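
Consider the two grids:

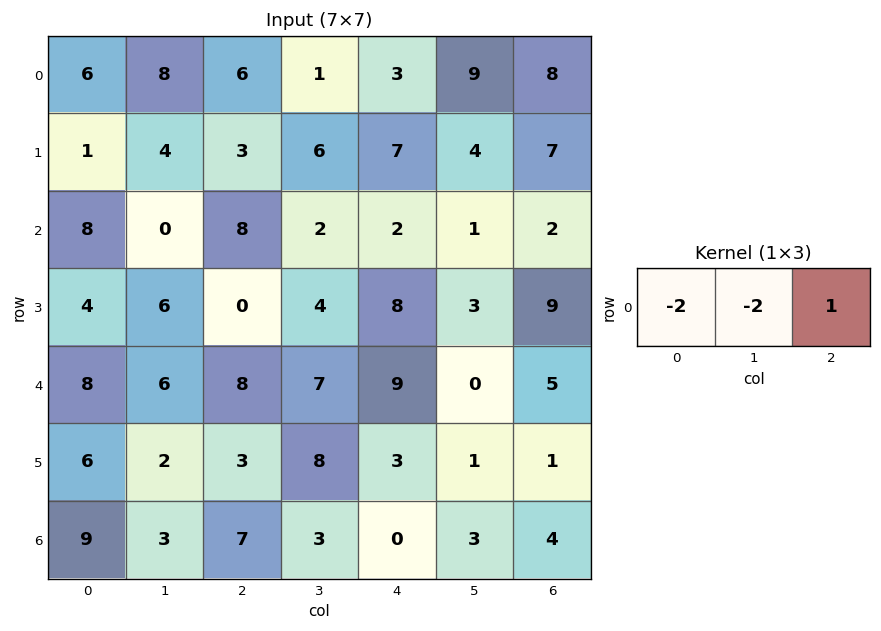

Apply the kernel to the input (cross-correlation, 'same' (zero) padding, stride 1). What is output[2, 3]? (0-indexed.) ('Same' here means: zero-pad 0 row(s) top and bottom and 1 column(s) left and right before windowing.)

-18

The receptive field on the zero-padded input at this output position is [8 2 2]. Elementwise product with the kernel and sum: 8·-2 + 2·-2 + 2·1.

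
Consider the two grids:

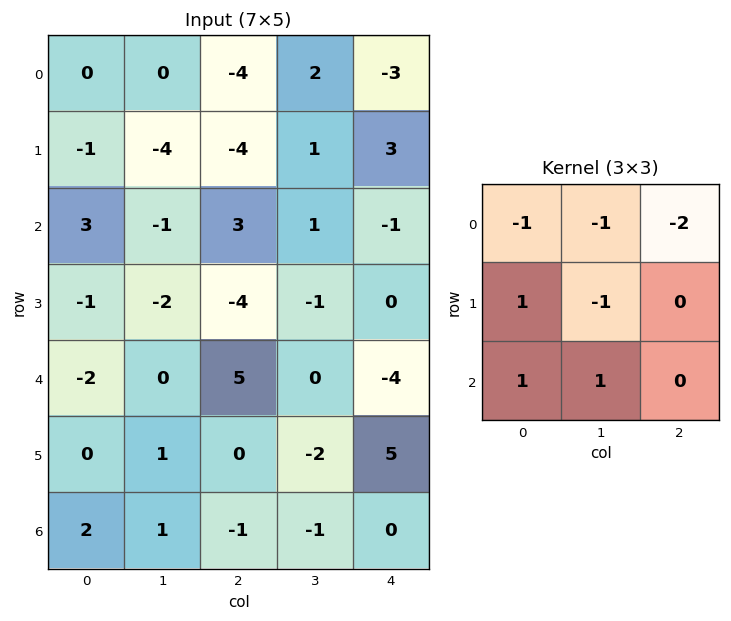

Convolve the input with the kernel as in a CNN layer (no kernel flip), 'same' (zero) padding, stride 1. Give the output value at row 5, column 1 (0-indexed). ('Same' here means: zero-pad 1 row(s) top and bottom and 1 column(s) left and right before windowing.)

-6

The receptive field on the zero-padded input at this output position is [-2 0 5 / 0 1 0 / 2 1 -1]. Elementwise product with the kernel and sum: -2·-1 + 0·-1 + 5·-2 + 0·1 + 1·-1 + 2·1 + 1·1.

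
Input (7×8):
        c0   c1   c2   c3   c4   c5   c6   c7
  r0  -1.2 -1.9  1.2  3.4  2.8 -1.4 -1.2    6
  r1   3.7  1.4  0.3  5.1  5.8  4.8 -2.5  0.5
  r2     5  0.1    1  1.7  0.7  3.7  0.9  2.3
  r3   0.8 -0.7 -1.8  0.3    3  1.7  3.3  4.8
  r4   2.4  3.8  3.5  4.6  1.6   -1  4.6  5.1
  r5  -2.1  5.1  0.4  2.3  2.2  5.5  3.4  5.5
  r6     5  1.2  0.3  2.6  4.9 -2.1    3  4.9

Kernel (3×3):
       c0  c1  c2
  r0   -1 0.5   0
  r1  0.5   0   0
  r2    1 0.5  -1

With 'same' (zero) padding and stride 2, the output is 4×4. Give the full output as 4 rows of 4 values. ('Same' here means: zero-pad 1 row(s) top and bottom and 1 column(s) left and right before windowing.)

Output[0,0]: The receptive field on the zero-padded input at this output position is [0 0 0 / 0 -1.2 -1.9 / 0 3.7 1.4]. Elementwise product with the kernel and sum: 0·-1 + 0·0.5 + 0·0.5 + 0·1 + 3.7·0.5 + 1.4·-1.

0.45 -4.5 4.9 2.35
2.95 -3.1 -1.25 -5.65
-5.75 4.7 1.4 1.15
-1.05 -4.3 0.1 -4.85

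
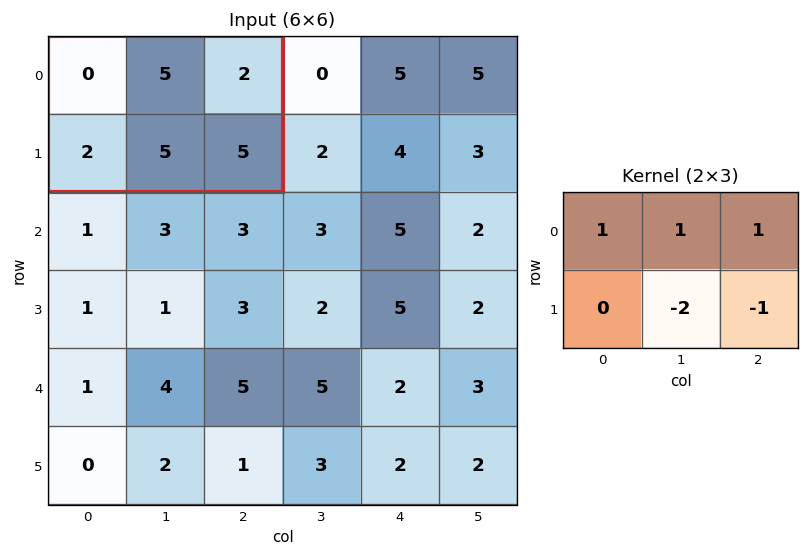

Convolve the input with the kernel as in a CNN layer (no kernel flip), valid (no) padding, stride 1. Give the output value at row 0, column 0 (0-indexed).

The receptive field on the input at this output position is [0 5 2 / 2 5 5]. Elementwise product with the kernel and sum: 0·1 + 5·1 + 2·1 + 5·-2 + 5·-1.

-8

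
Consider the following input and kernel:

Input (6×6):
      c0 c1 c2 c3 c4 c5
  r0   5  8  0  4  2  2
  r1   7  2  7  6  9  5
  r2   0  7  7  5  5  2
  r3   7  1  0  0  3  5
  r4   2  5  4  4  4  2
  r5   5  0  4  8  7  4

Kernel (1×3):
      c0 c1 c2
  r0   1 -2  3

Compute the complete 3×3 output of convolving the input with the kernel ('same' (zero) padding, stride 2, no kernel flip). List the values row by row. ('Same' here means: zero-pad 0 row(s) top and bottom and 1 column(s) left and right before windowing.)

Output[0,0]: The receptive field on the zero-padded input at this output position is [0 5 8]. Elementwise product with the kernel and sum: 0·1 + 5·-2 + 8·3.
Output[0,1]: The receptive field on the zero-padded input at this output position is [8 0 4]. Elementwise product with the kernel and sum: 8·1 + 0·-2 + 4·3.

14 20 6
21 8 1
11 9 2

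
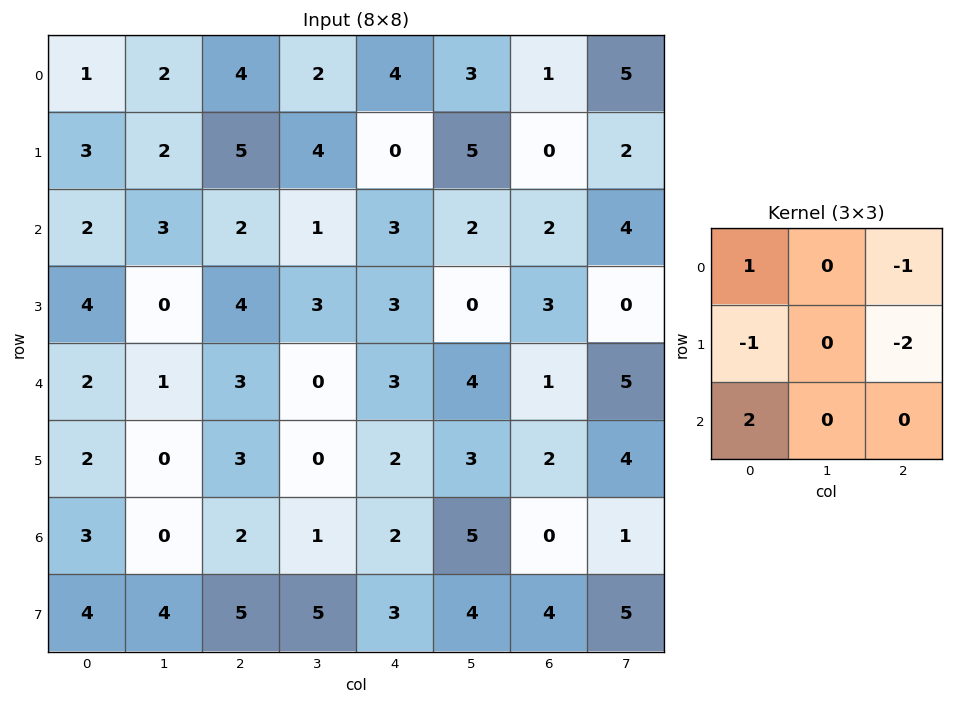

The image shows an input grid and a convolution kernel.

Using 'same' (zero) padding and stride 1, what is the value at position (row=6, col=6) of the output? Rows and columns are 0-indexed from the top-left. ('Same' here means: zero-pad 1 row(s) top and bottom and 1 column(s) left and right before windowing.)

0

The receptive field on the zero-padded input at this output position is [3 2 4 / 5 0 1 / 4 4 5]. Elementwise product with the kernel and sum: 3·1 + 4·-1 + 5·-1 + 1·-2 + 4·2.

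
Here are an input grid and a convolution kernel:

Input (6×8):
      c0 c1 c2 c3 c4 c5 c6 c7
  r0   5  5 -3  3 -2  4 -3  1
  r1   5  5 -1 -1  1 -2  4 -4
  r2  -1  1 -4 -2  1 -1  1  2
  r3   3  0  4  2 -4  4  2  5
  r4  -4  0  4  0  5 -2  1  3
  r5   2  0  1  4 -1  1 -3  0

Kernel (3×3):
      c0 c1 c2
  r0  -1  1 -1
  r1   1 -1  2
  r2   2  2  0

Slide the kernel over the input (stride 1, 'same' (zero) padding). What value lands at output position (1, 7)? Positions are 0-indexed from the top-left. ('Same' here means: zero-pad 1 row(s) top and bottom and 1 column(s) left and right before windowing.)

The receptive field on the zero-padded input at this output position is [-3 1 0 / 4 -4 0 / 1 2 0]. Elementwise product with the kernel and sum: -3·-1 + 1·1 + 0·-1 + 4·1 + -4·-1 + 0·2 + 1·2 + 2·2.

18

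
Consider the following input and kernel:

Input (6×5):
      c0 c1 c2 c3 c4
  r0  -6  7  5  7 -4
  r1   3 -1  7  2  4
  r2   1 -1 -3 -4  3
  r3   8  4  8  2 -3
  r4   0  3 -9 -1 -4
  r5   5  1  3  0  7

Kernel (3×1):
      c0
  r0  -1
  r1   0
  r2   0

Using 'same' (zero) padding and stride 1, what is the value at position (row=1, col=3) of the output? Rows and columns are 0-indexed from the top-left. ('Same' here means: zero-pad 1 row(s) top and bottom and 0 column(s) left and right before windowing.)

-7

The receptive field on the zero-padded input at this output position is [7 / 2 / -4]. Elementwise product with the kernel and sum: 7·-1.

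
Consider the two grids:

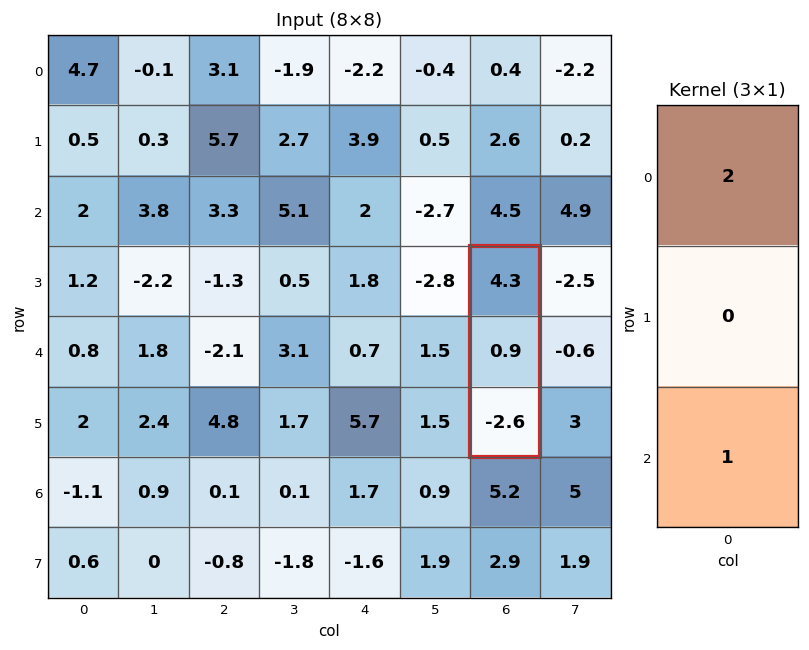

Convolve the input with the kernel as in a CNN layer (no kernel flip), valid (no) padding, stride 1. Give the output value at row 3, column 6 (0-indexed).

The receptive field on the input at this output position is [4.3 / 0.9 / -2.6]. Elementwise product with the kernel and sum: 4.3·2 + -2.6·1.

6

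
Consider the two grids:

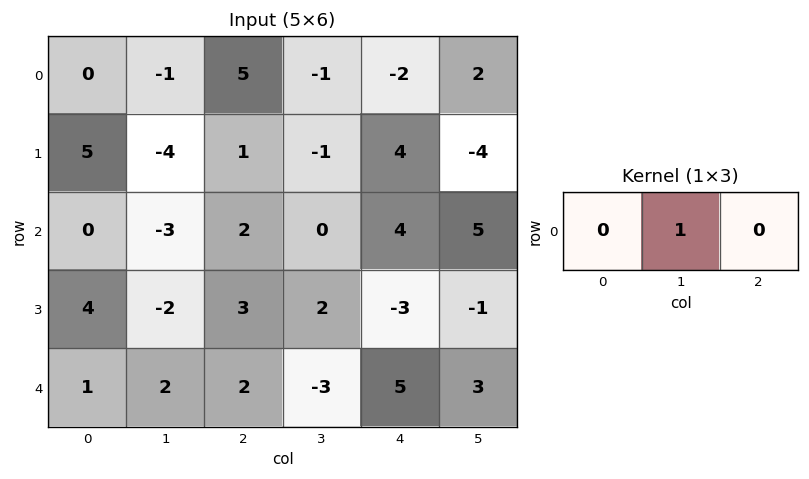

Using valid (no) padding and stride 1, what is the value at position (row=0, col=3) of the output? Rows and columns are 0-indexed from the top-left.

The receptive field on the input at this output position is [-1 -2 2]. Elementwise product with the kernel and sum: -2·1.

-2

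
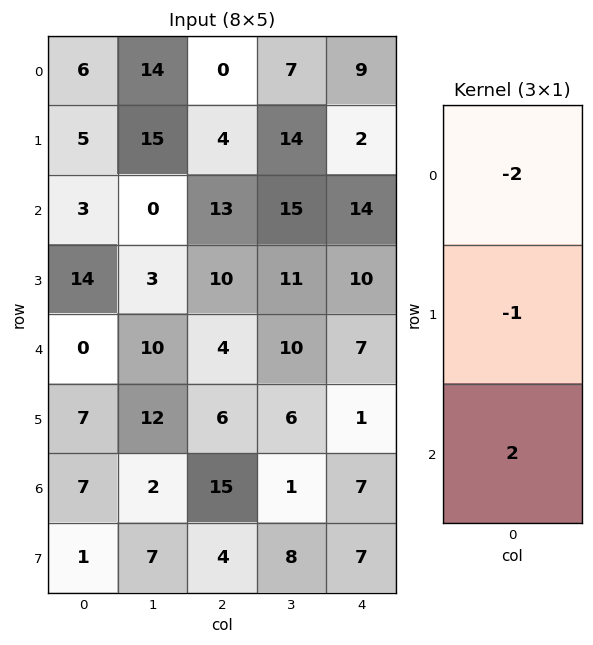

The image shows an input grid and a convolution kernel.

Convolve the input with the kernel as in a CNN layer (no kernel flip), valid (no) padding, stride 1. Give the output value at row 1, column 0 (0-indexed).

The receptive field on the input at this output position is [5 / 3 / 14]. Elementwise product with the kernel and sum: 5·-2 + 3·-1 + 14·2.

15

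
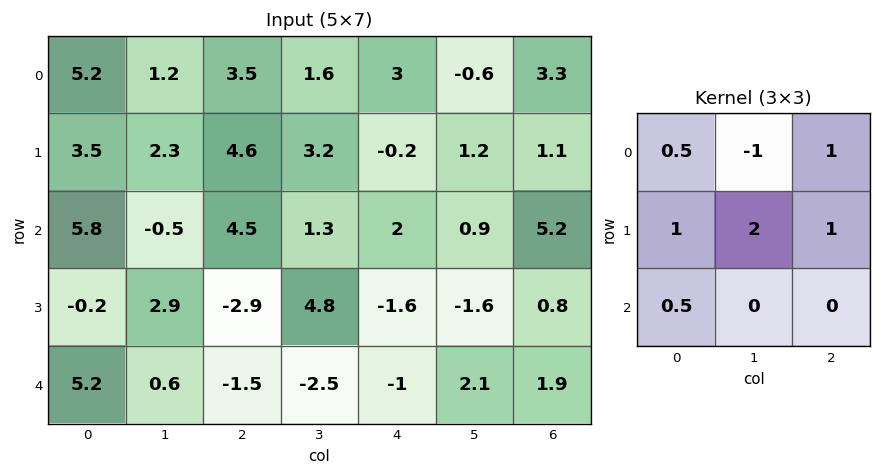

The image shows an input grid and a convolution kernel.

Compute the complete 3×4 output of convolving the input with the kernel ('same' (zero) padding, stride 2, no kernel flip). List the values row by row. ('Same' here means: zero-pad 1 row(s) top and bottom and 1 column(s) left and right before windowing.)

Output[0,0]: The receptive field on the zero-padded input at this output position is [0 0 0 / 0 5.2 1.2 / 0 3.5 2.3]. Elementwise product with the kernel and sum: 0·0.5 + 0·-1 + 0·1 + 0·1 + 5.2·2 + 1.2·1 + 0·0.5.

11.6 10.95 8.6 6.6
9.9 11 11.6 10
14.1 4.25 0 4.3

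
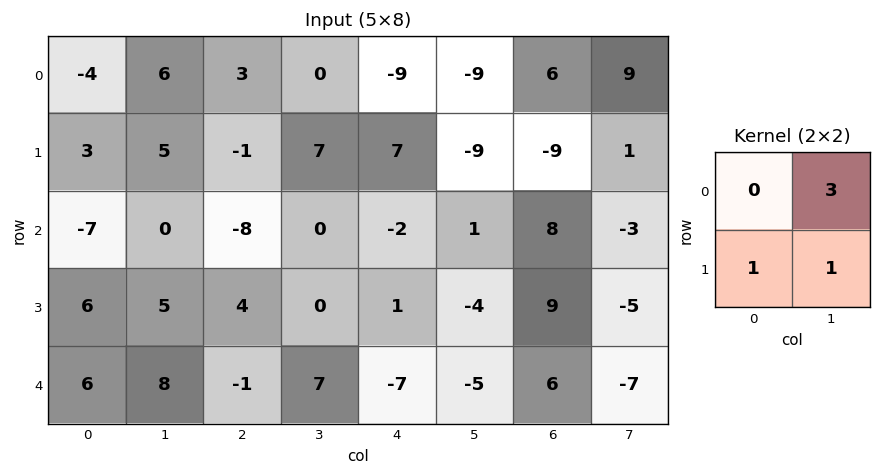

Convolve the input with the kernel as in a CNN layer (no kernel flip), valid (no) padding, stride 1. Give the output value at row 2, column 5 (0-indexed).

29

The receptive field on the input at this output position is [1 8 / -4 9]. Elementwise product with the kernel and sum: 8·3 + -4·1 + 9·1.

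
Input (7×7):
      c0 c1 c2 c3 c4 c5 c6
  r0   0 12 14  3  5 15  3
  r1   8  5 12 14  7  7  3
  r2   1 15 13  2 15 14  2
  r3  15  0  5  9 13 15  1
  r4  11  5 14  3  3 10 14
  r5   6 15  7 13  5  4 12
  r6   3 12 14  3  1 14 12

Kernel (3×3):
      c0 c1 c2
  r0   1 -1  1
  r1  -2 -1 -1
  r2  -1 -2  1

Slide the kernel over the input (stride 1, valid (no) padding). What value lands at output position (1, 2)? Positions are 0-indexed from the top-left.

The receptive field on the input at this output position is [12 14 7 / 13 2 15 / 5 9 13]. Elementwise product with the kernel and sum: 12·1 + 14·-1 + 7·1 + 13·-2 + 2·-1 + 15·-1 + 5·-1 + 9·-2 + 13·1.

-48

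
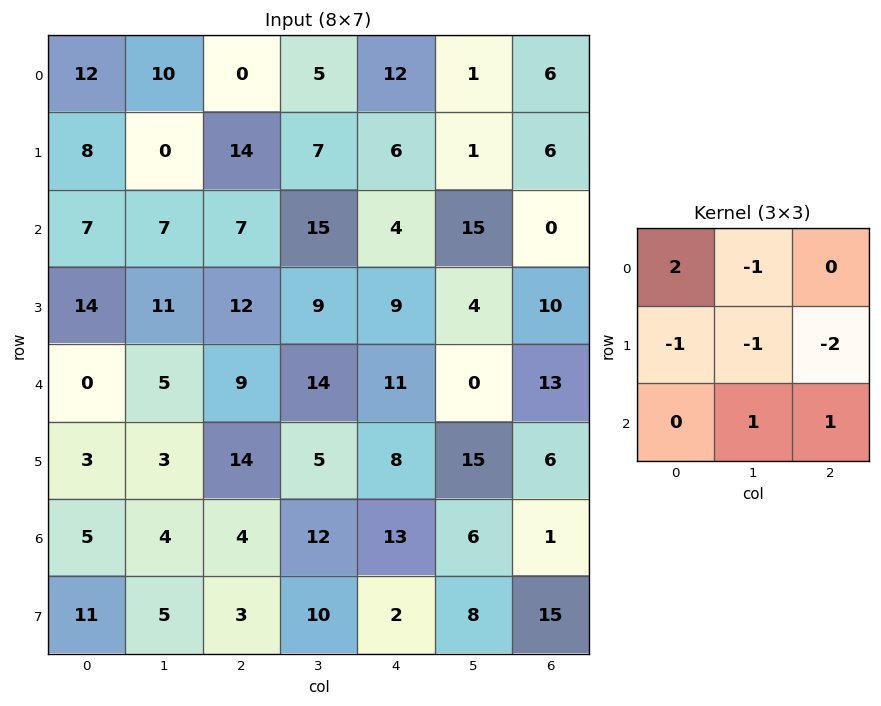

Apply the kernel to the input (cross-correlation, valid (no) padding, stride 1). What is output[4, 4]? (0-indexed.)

-6

The receptive field on the input at this output position is [11 0 13 / 8 15 6 / 13 6 1]. Elementwise product with the kernel and sum: 11·2 + 0·-1 + 8·-1 + 15·-1 + 6·-2 + 6·1 + 1·1.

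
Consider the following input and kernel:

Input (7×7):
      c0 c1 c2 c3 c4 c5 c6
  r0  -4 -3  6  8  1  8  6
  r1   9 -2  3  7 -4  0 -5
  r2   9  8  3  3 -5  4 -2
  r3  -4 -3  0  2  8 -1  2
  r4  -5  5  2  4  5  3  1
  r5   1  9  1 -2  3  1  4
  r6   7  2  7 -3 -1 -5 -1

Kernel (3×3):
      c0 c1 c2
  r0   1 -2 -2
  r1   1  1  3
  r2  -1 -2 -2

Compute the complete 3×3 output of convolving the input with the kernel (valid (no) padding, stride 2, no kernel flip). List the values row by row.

-25 -13 -45
-29 13 -9
-31 -7 26

Output[0,0]: The receptive field on the input at this output position is [-4 -3 6 / 9 -2 3 / 9 8 3]. Elementwise product with the kernel and sum: -4·1 + -3·-2 + 6·-2 + 9·1 + -2·1 + 3·3 + 9·-1 + 8·-2 + 3·-2.
Output[0,1]: The receptive field on the input at this output position is [6 8 1 / 3 7 -4 / 3 3 -5]. Elementwise product with the kernel and sum: 6·1 + 8·-2 + 1·-2 + 3·1 + 7·1 + -4·3 + 3·-1 + 3·-2 + -5·-2.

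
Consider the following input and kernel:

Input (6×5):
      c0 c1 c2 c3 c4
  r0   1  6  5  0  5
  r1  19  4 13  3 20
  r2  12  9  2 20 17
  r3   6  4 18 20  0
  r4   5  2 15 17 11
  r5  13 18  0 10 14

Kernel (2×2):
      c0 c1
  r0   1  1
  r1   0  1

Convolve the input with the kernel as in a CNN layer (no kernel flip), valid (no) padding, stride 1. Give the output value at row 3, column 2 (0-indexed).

55

The receptive field on the input at this output position is [18 20 / 15 17]. Elementwise product with the kernel and sum: 18·1 + 20·1 + 17·1.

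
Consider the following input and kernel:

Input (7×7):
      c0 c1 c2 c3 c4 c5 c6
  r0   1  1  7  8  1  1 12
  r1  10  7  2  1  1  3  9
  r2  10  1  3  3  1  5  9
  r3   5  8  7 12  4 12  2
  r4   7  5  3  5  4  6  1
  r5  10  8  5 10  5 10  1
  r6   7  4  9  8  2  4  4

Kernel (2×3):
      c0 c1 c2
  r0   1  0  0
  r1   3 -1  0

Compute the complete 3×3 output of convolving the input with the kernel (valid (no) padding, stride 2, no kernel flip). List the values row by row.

24 12 1
17 12 1
29 8 9

Output[0,0]: The receptive field on the input at this output position is [1 1 7 / 10 7 2]. Elementwise product with the kernel and sum: 1·1 + 10·3 + 7·-1.
Output[0,1]: The receptive field on the input at this output position is [7 8 1 / 2 1 1]. Elementwise product with the kernel and sum: 7·1 + 2·3 + 1·-1.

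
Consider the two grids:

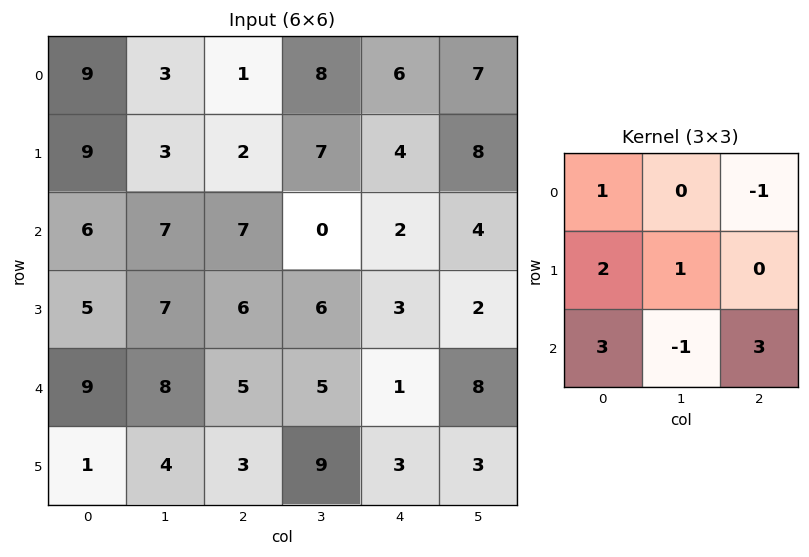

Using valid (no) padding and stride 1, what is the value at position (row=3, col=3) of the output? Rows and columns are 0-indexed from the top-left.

48

The receptive field on the input at this output position is [6 3 2 / 5 1 8 / 9 3 3]. Elementwise product with the kernel and sum: 6·1 + 2·-1 + 5·2 + 1·1 + 9·3 + 3·-1 + 3·3.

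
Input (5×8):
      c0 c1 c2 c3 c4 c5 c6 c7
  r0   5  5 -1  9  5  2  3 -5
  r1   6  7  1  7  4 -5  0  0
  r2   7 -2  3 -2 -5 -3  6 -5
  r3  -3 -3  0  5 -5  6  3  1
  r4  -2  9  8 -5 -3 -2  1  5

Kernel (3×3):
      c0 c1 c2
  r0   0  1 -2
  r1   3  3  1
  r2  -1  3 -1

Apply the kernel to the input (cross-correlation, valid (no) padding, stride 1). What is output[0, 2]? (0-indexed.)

The receptive field on the input at this output position is [-1 9 5 / 1 7 4 / 3 -2 -5]. Elementwise product with the kernel and sum: 9·1 + 5·-2 + 1·3 + 7·3 + 4·1 + 3·-1 + -2·3 + -5·-1.

23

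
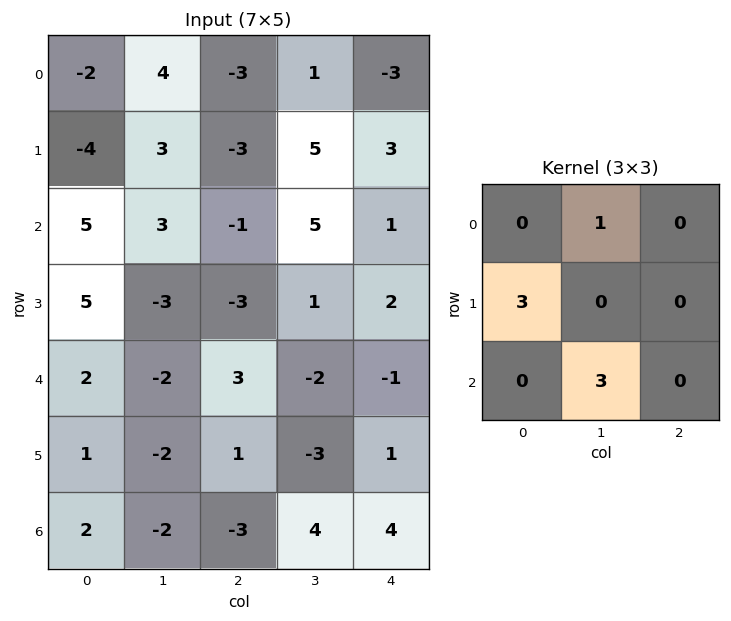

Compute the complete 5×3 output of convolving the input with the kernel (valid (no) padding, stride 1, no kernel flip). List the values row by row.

1 3 7
9 -3 5
12 -1 -10
-3 -6 1
-5 -12 13

Output[0,0]: The receptive field on the input at this output position is [-2 4 -3 / -4 3 -3 / 5 3 -1]. Elementwise product with the kernel and sum: 4·1 + -4·3 + 3·3.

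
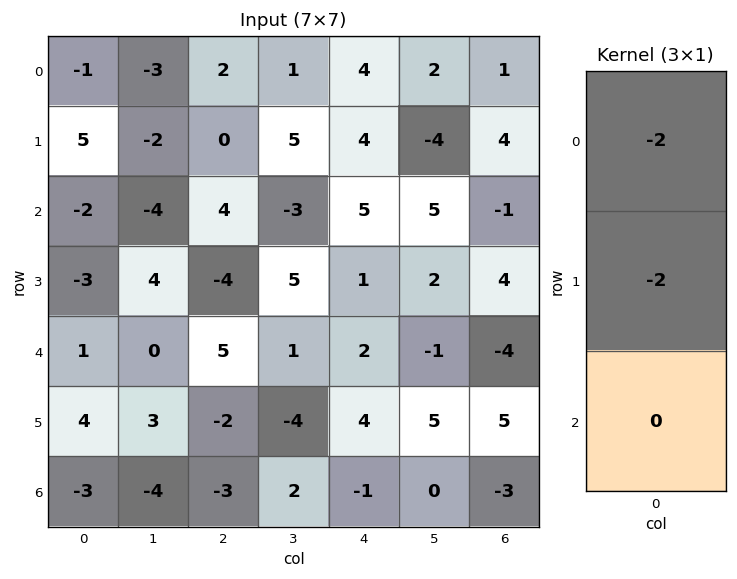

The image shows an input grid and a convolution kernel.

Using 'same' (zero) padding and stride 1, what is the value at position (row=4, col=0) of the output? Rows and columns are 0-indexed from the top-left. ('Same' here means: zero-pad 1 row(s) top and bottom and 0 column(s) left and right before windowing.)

The receptive field on the zero-padded input at this output position is [-3 / 1 / 4]. Elementwise product with the kernel and sum: -3·-2 + 1·-2.

4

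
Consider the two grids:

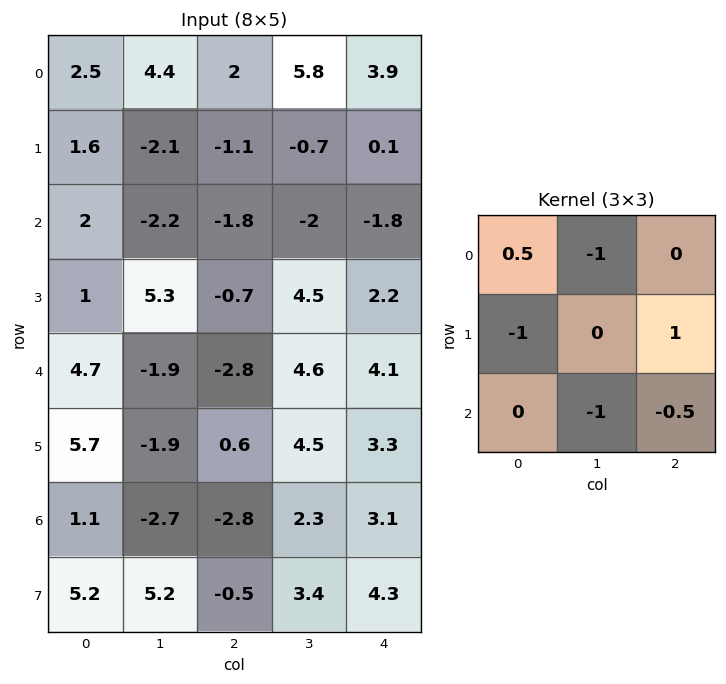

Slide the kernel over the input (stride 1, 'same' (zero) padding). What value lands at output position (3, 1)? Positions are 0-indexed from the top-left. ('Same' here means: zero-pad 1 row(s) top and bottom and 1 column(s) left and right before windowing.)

4.8

The receptive field on the zero-padded input at this output position is [2 -2.2 -1.8 / 1 5.3 -0.7 / 4.7 -1.9 -2.8]. Elementwise product with the kernel and sum: 2·0.5 + -2.2·-1 + 1·-1 + -0.7·1 + -1.9·-1 + -2.8·-0.5.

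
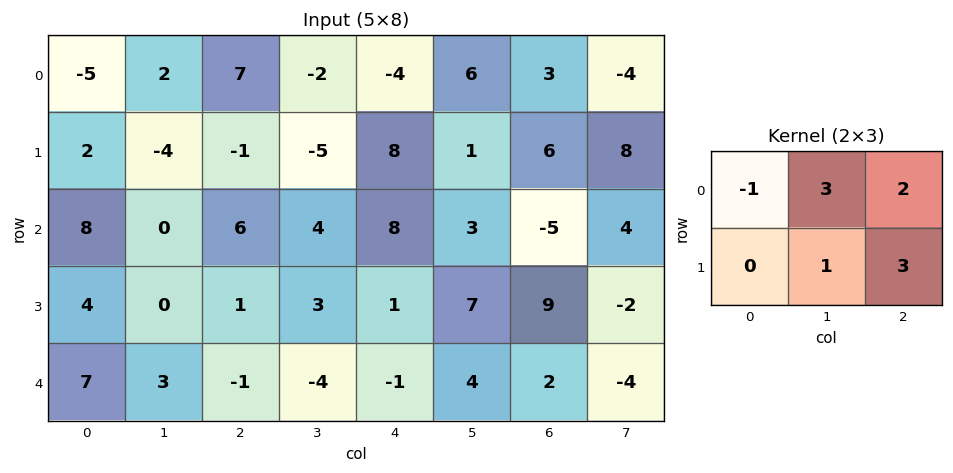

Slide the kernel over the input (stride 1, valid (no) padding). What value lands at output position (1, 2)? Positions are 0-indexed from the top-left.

The receptive field on the input at this output position is [-1 -5 8 / 6 4 8]. Elementwise product with the kernel and sum: -1·-1 + -5·3 + 8·2 + 4·1 + 8·3.

30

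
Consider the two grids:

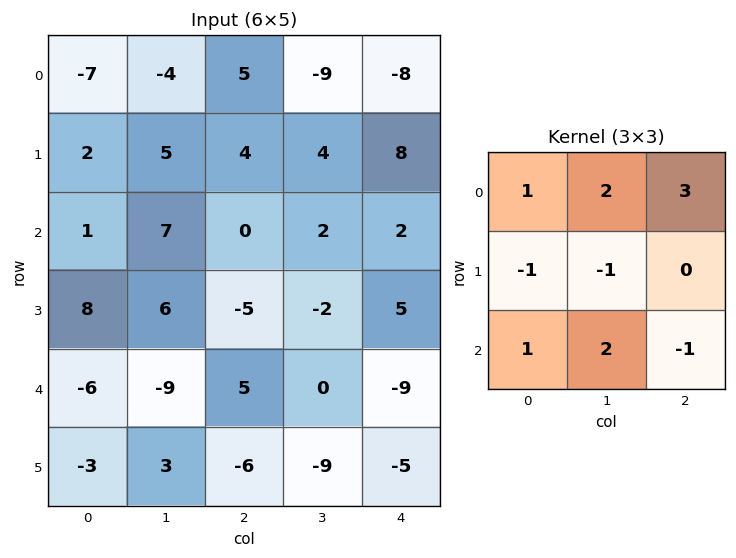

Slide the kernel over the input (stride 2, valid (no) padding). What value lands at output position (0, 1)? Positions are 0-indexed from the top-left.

The receptive field on the input at this output position is [5 -9 -8 / 4 4 8 / 0 2 2]. Elementwise product with the kernel and sum: 5·1 + -9·2 + -8·3 + 4·-1 + 4·-1 + 0·1 + 2·2 + 2·-1.

-43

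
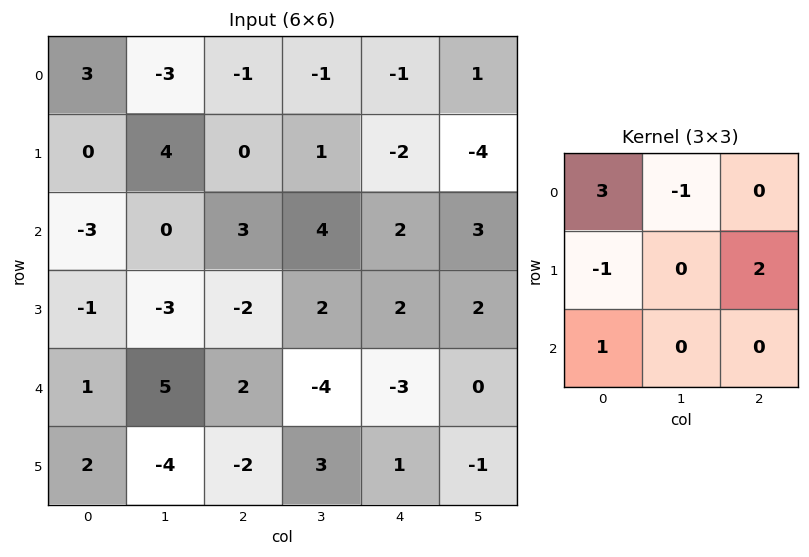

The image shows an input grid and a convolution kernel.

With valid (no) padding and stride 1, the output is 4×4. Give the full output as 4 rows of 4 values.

Output[0,0]: The receptive field on the input at this output position is [3 -3 -1 / 0 4 0 / -3 0 3]. Elementwise product with the kernel and sum: 3·3 + -3·-1 + 0·-1 + 0·2 + -3·1.

9 -10 -3 -7
4 17 -2 9
-11 9 13 8
5 -24 -18 11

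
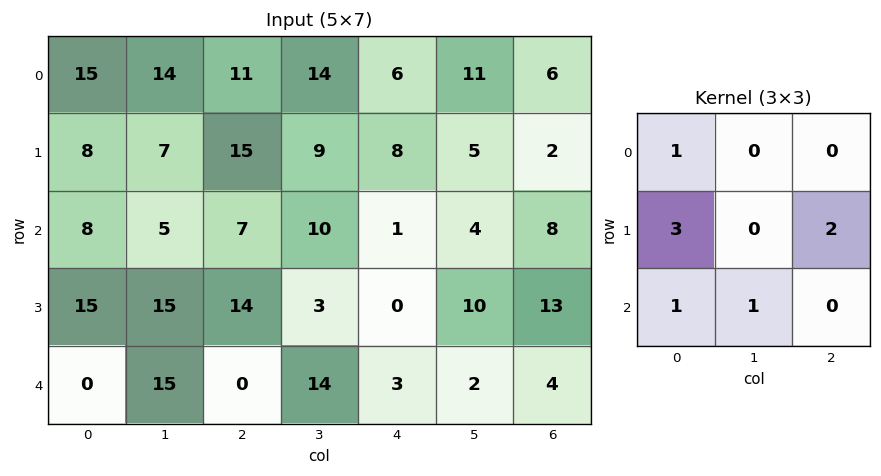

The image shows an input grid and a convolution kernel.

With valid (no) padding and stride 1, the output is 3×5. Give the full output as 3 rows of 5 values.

Output[0,0]: The receptive field on the input at this output position is [15 14 11 / 8 7 15 / 8 5 7]. Elementwise product with the kernel and sum: 15·1 + 8·3 + 15·2 + 8·1 + 5·1.

82 65 89 62 39
76 71 55 50 37
96 71 63 56 32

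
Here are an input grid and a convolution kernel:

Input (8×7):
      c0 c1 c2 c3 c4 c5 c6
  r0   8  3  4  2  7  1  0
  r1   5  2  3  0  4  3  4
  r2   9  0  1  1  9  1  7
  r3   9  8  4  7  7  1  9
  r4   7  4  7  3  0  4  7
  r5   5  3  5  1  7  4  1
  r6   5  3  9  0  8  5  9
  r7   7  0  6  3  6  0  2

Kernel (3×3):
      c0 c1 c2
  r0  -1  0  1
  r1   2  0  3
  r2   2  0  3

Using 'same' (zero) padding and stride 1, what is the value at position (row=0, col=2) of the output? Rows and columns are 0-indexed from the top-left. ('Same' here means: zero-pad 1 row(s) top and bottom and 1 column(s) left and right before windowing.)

The receptive field on the zero-padded input at this output position is [0 0 0 / 3 4 2 / 2 3 0]. Elementwise product with the kernel and sum: 0·-1 + 0·1 + 3·2 + 2·3 + 2·2 + 0·3.

16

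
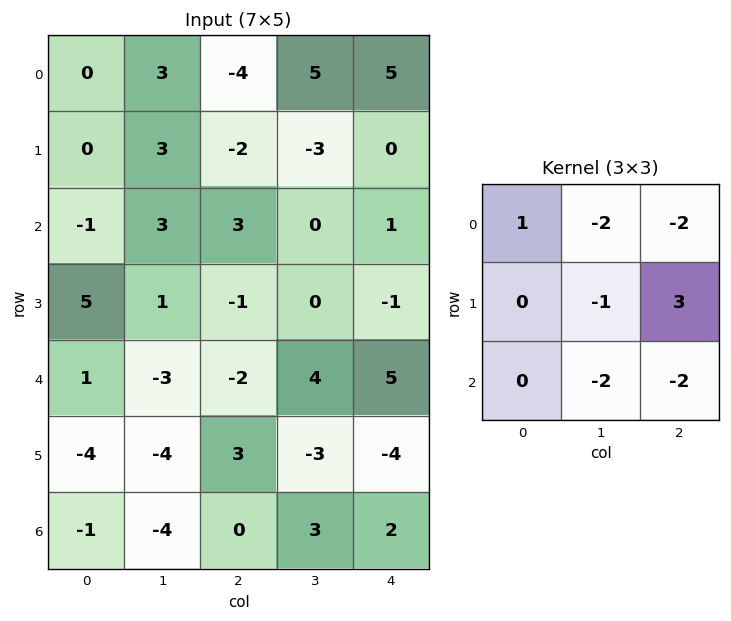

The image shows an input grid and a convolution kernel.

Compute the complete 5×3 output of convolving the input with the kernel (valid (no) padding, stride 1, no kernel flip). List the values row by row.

-19 -12 -23
4 12 9
-7 -6 -20
4 17 26
32 -25 -39

Output[0,0]: The receptive field on the input at this output position is [0 3 -4 / 0 3 -2 / -1 3 3]. Elementwise product with the kernel and sum: 0·1 + 3·-2 + -4·-2 + 3·-1 + -2·3 + 3·-2 + 3·-2.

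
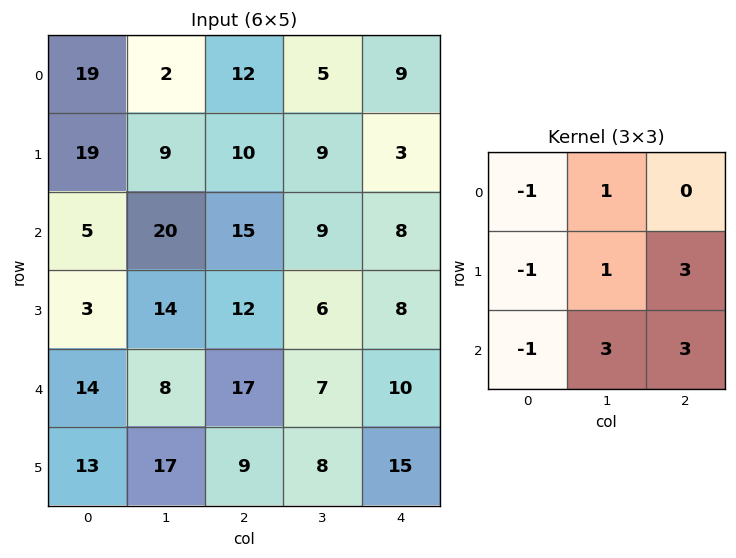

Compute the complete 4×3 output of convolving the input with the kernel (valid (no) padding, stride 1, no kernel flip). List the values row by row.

103 90 37
125 63 47
123 75 46
121 62 74

Output[0,0]: The receptive field on the input at this output position is [19 2 12 / 19 9 10 / 5 20 15]. Elementwise product with the kernel and sum: 19·-1 + 2·1 + 19·-1 + 9·1 + 10·3 + 5·-1 + 20·3 + 15·3.
Output[0,1]: The receptive field on the input at this output position is [2 12 5 / 9 10 9 / 20 15 9]. Elementwise product with the kernel and sum: 2·-1 + 12·1 + 9·-1 + 10·1 + 9·3 + 20·-1 + 15·3 + 9·3.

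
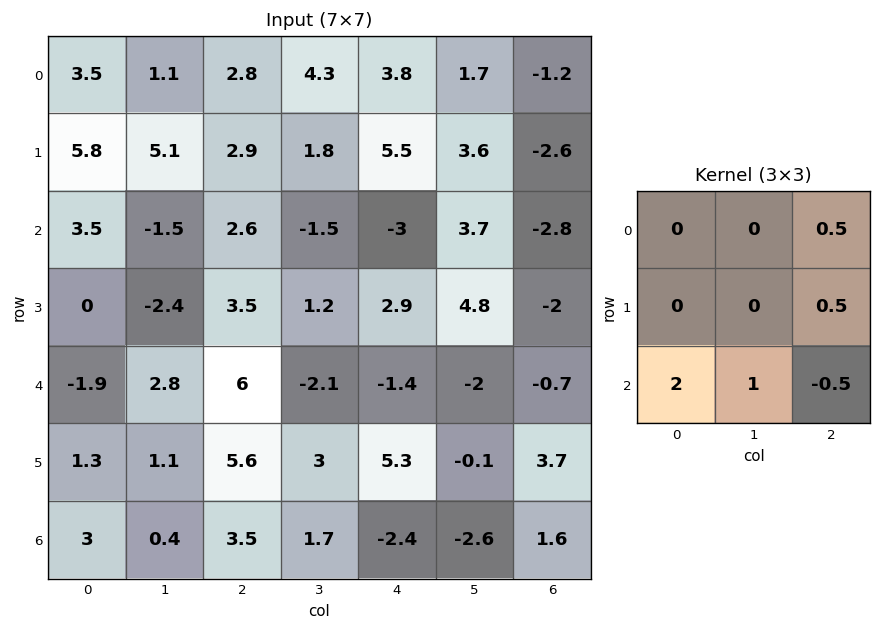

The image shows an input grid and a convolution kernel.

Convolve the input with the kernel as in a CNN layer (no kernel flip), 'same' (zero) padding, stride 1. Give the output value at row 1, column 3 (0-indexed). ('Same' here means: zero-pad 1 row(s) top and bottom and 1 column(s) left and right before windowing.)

The receptive field on the zero-padded input at this output position is [2.8 4.3 3.8 / 2.9 1.8 5.5 / 2.6 -1.5 -3]. Elementwise product with the kernel and sum: 3.8·0.5 + 5.5·0.5 + 2.6·2 + -1.5·1 + -3·-0.5.

9.85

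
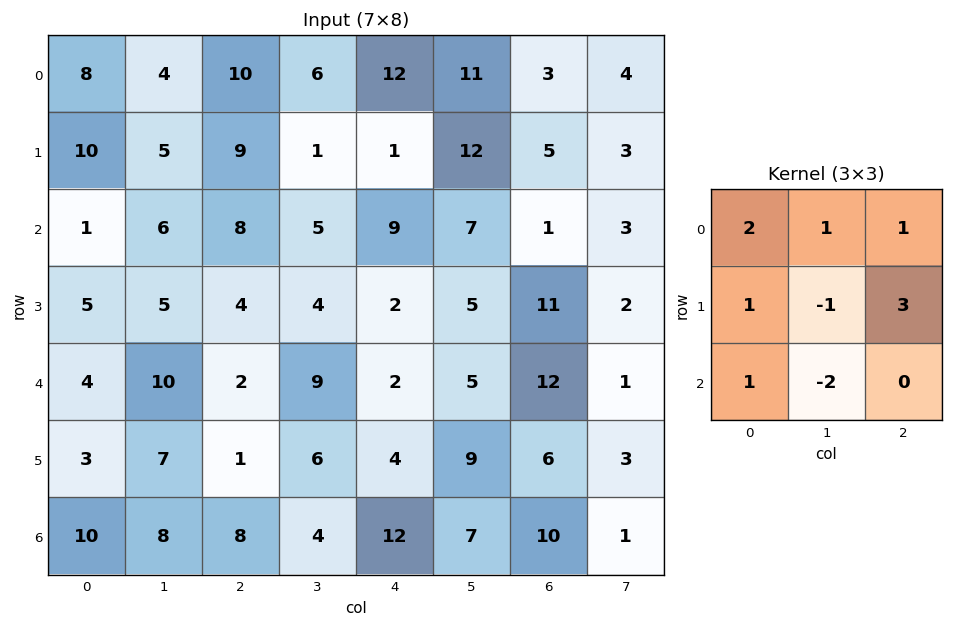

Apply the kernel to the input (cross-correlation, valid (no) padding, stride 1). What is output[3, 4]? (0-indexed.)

39

The receptive field on the input at this output position is [2 5 11 / 2 5 12 / 4 9 6]. Elementwise product with the kernel and sum: 2·2 + 5·1 + 11·1 + 2·1 + 5·-1 + 12·3 + 4·1 + 9·-2.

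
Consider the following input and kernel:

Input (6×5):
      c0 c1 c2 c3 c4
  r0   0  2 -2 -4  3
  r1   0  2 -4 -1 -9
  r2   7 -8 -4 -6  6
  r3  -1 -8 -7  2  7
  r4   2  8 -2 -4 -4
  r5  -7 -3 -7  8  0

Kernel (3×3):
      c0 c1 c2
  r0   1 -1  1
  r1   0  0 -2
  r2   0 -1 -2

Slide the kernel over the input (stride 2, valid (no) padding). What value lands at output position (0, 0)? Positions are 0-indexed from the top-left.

The receptive field on the input at this output position is [0 2 -2 / 0 2 -4 / 7 -8 -4]. Elementwise product with the kernel and sum: 0·1 + 2·-1 + -2·1 + -4·-2 + -8·-1 + -4·-2.

20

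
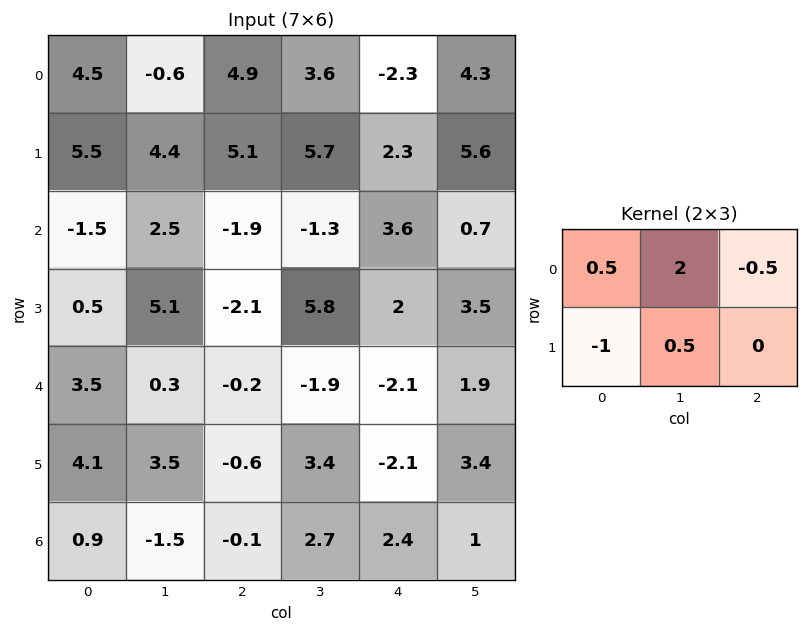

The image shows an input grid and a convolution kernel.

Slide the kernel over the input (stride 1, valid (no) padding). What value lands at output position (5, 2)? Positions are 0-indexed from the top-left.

The receptive field on the input at this output position is [-0.6 3.4 -2.1 / -0.1 2.7 2.4]. Elementwise product with the kernel and sum: -0.6·0.5 + 3.4·2 + -2.1·-0.5 + -0.1·-1 + 2.7·0.5.

9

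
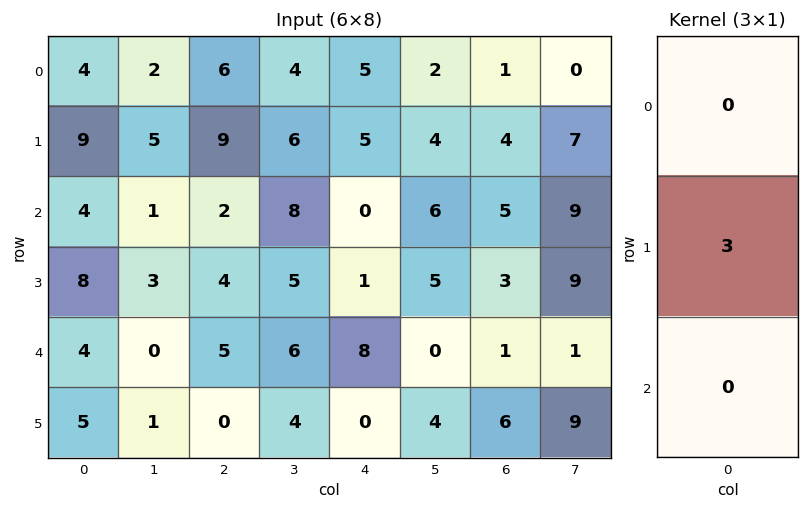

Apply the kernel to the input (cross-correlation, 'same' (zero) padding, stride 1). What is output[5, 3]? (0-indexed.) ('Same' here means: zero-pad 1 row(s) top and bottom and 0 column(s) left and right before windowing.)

The receptive field on the zero-padded input at this output position is [6 / 4 / 0]. Elementwise product with the kernel and sum: 4·3.

12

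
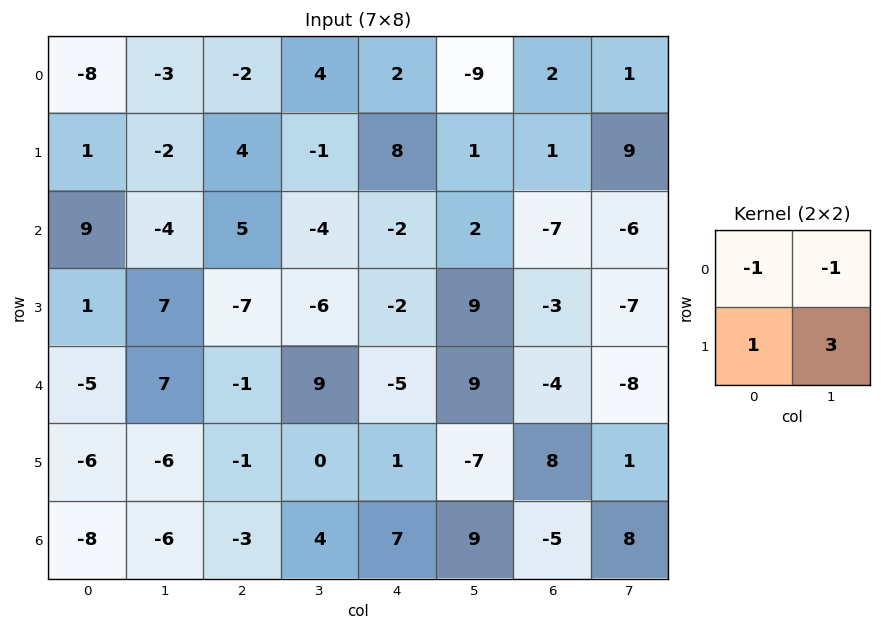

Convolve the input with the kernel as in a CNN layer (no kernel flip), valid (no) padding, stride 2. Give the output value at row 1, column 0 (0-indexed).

17

The receptive field on the input at this output position is [9 -4 / 1 7]. Elementwise product with the kernel and sum: 9·-1 + -4·-1 + 1·1 + 7·3.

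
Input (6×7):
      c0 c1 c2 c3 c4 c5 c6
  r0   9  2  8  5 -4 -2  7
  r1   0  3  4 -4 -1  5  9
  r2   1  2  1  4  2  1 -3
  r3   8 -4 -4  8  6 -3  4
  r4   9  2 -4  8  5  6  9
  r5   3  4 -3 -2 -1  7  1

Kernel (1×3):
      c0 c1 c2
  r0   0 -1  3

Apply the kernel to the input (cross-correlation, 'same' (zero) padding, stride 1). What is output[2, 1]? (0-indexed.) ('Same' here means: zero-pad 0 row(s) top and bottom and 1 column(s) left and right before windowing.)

1

The receptive field on the zero-padded input at this output position is [1 2 1]. Elementwise product with the kernel and sum: 2·-1 + 1·3.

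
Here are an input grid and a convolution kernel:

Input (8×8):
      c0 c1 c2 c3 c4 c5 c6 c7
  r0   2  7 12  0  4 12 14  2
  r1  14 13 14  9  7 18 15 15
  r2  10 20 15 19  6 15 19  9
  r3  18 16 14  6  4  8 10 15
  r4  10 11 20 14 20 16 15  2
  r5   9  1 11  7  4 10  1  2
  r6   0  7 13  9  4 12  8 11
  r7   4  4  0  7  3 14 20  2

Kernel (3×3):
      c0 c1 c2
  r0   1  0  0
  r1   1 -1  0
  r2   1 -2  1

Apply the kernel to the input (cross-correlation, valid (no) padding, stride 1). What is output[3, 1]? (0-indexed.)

The receptive field on the input at this output position is [16 14 6 / 11 20 14 / 1 11 7]. Elementwise product with the kernel and sum: 16·1 + 11·1 + 20·-1 + 1·1 + 11·-2 + 7·1.

-7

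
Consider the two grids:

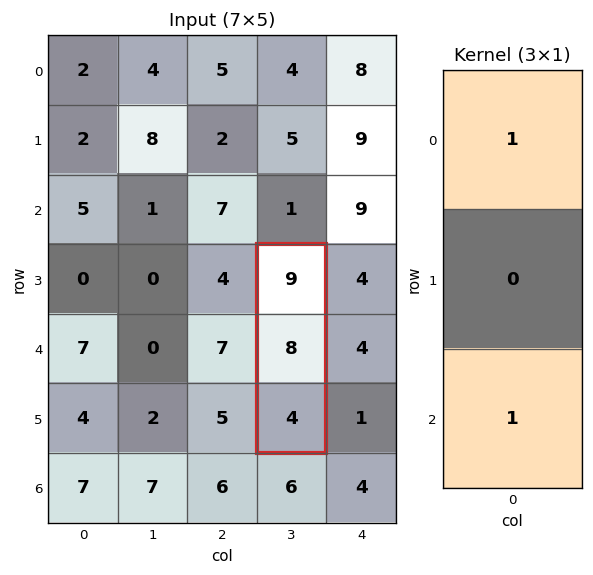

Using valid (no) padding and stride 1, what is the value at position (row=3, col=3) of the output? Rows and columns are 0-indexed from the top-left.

The receptive field on the input at this output position is [9 / 8 / 4]. Elementwise product with the kernel and sum: 9·1 + 4·1.

13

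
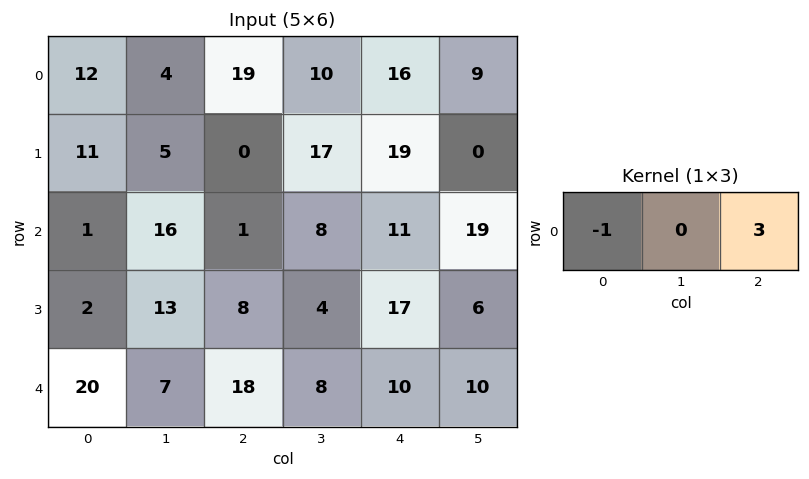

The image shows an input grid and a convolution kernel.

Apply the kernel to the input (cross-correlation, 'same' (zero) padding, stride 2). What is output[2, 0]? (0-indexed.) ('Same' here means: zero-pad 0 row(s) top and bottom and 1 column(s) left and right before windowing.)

The receptive field on the zero-padded input at this output position is [0 20 7]. Elementwise product with the kernel and sum: 0·-1 + 7·3.

21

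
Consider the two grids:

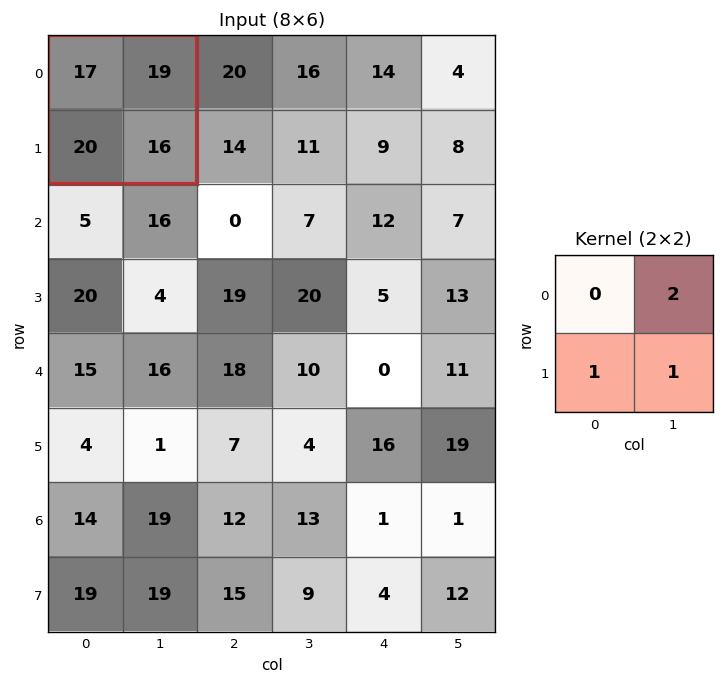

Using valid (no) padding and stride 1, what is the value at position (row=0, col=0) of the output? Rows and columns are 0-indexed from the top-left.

The receptive field on the input at this output position is [17 19 / 20 16]. Elementwise product with the kernel and sum: 19·2 + 20·1 + 16·1.

74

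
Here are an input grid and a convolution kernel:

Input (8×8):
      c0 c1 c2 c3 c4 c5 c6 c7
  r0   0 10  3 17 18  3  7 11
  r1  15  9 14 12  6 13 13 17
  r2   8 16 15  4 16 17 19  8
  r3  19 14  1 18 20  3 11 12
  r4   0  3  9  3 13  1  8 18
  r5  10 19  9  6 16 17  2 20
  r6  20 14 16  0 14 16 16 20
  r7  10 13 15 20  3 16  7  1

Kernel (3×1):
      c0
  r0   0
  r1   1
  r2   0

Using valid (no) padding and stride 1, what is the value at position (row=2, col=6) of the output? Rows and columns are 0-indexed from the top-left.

The receptive field on the input at this output position is [19 / 11 / 8]. Elementwise product with the kernel and sum: 11·1.

11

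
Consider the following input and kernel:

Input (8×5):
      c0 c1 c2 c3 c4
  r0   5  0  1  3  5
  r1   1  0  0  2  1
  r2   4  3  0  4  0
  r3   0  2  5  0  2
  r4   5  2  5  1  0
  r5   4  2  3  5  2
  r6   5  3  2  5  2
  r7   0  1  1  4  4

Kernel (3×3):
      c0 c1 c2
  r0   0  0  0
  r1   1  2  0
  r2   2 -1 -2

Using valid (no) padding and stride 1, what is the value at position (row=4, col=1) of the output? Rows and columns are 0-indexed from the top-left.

2

The receptive field on the input at this output position is [2 5 1 / 2 3 5 / 3 2 5]. Elementwise product with the kernel and sum: 2·1 + 3·2 + 3·2 + 2·-1 + 5·-2.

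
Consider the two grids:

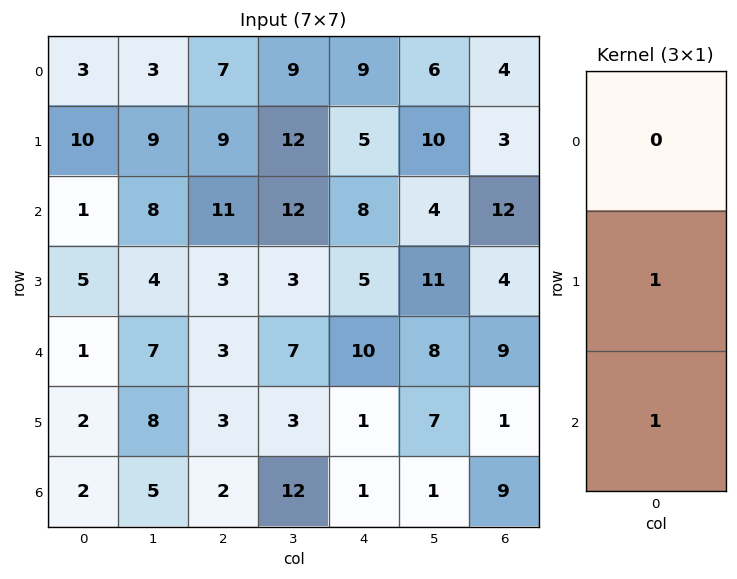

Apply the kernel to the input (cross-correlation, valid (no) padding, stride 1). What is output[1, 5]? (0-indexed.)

The receptive field on the input at this output position is [10 / 4 / 11]. Elementwise product with the kernel and sum: 4·1 + 11·1.

15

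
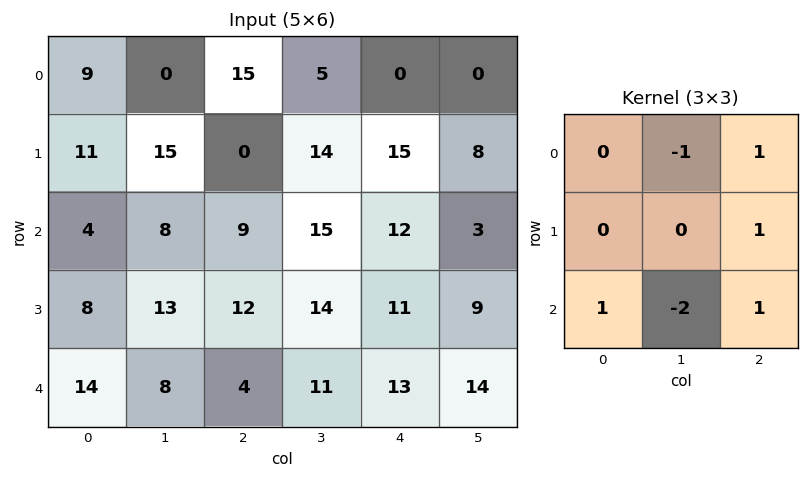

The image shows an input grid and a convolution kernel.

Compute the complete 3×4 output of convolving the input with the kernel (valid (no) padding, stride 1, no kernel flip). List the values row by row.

12 9 1 2
-12 32 8 -3
15 31 3 -1

Output[0,0]: The receptive field on the input at this output position is [9 0 15 / 11 15 0 / 4 8 9]. Elementwise product with the kernel and sum: 0·-1 + 15·1 + 0·1 + 4·1 + 8·-2 + 9·1.
Output[0,1]: The receptive field on the input at this output position is [0 15 5 / 15 0 14 / 8 9 15]. Elementwise product with the kernel and sum: 15·-1 + 5·1 + 14·1 + 8·1 + 9·-2 + 15·1.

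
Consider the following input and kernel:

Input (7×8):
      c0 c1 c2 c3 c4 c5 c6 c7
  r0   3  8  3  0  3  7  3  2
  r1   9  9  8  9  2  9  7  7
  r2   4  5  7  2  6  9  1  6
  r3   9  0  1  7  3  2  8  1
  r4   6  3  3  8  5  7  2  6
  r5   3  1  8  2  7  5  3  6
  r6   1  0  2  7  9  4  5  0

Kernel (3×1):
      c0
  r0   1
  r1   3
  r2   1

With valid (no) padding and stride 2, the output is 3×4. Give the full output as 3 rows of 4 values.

Output[0,0]: The receptive field on the input at this output position is [3 / 9 / 4]. Elementwise product with the kernel and sum: 3·1 + 9·3 + 4·1.

34 34 15 25
37 13 20 27
16 29 35 16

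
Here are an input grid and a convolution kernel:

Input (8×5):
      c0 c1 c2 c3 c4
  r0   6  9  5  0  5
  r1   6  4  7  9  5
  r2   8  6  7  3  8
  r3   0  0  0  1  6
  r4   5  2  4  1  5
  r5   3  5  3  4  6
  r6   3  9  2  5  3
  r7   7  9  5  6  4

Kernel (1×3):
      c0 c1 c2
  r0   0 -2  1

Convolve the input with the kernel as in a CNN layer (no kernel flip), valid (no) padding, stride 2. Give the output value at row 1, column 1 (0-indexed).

2

The receptive field on the input at this output position is [7 3 8]. Elementwise product with the kernel and sum: 3·-2 + 8·1.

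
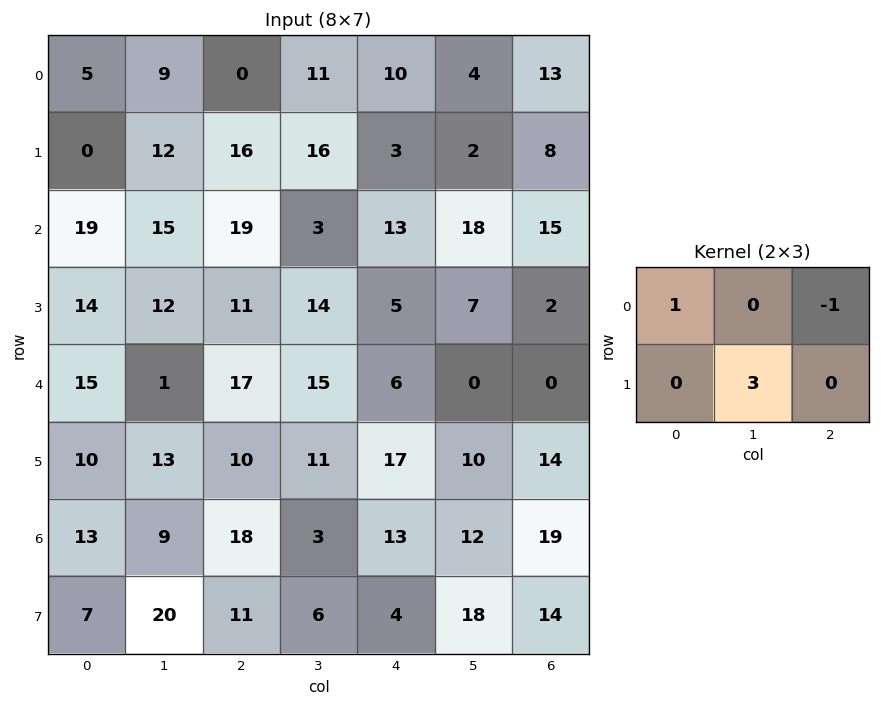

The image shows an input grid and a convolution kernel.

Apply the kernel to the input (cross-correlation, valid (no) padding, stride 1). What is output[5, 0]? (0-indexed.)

The receptive field on the input at this output position is [10 13 10 / 13 9 18]. Elementwise product with the kernel and sum: 10·1 + 10·-1 + 9·3.

27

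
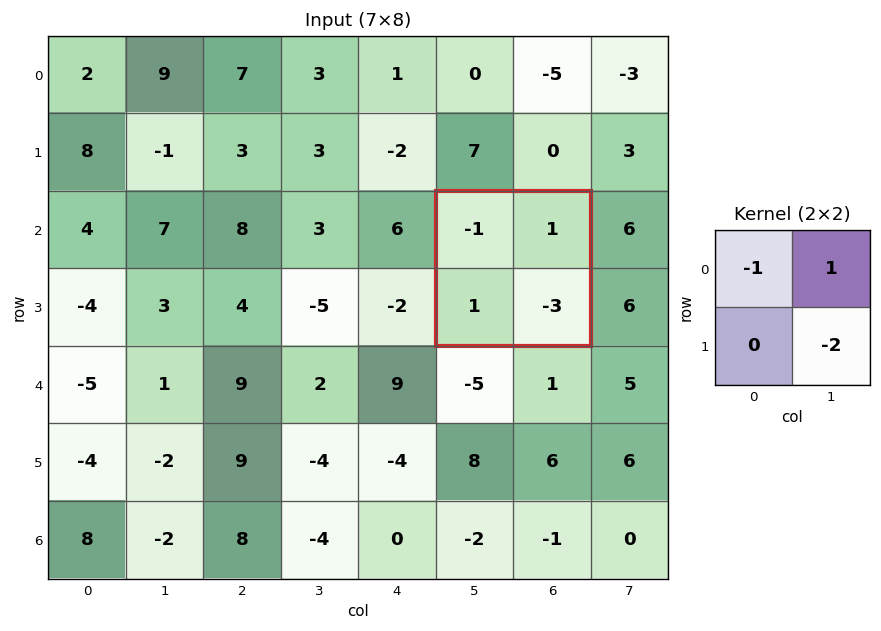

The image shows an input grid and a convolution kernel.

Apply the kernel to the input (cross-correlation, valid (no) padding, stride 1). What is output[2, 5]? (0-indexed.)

The receptive field on the input at this output position is [-1 1 / 1 -3]. Elementwise product with the kernel and sum: -1·-1 + 1·1 + -3·-2.

8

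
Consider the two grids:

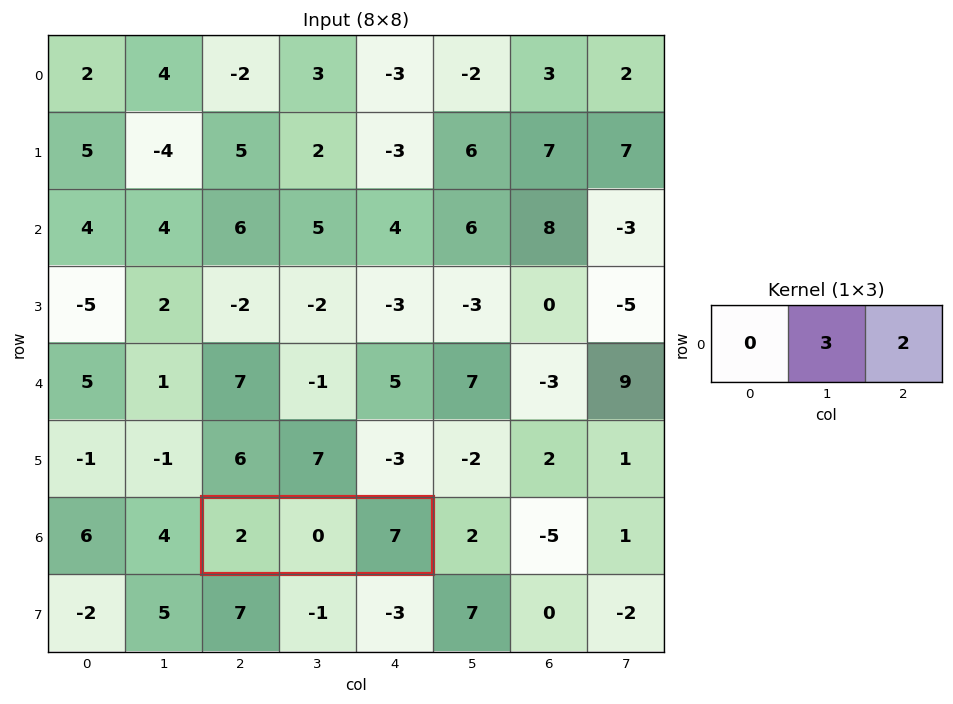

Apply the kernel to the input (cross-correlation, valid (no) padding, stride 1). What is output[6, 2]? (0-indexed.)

14

The receptive field on the input at this output position is [2 0 7]. Elementwise product with the kernel and sum: 0·3 + 7·2.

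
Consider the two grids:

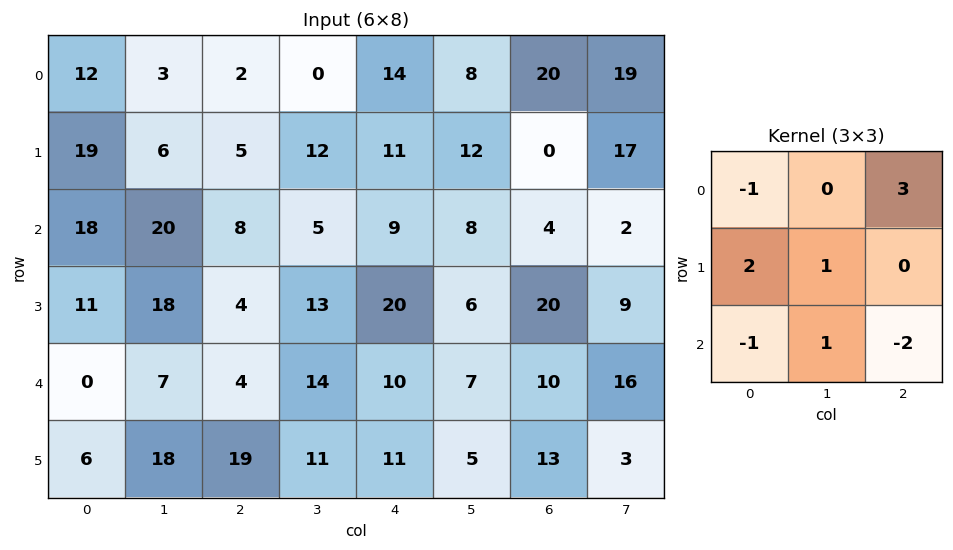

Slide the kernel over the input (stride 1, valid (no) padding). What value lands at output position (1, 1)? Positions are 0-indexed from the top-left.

The receptive field on the input at this output position is [6 5 12 / 20 8 5 / 18 4 13]. Elementwise product with the kernel and sum: 6·-1 + 12·3 + 20·2 + 8·1 + 18·-1 + 4·1 + 13·-2.

38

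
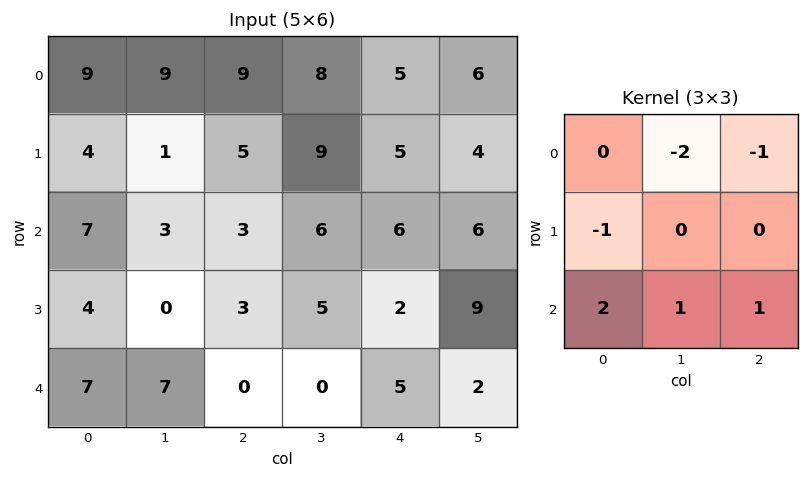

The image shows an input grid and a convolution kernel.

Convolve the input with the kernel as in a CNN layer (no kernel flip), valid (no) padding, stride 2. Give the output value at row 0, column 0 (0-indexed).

-11

The receptive field on the input at this output position is [9 9 9 / 4 1 5 / 7 3 3]. Elementwise product with the kernel and sum: 9·-2 + 9·-1 + 4·-1 + 7·2 + 3·1 + 3·1.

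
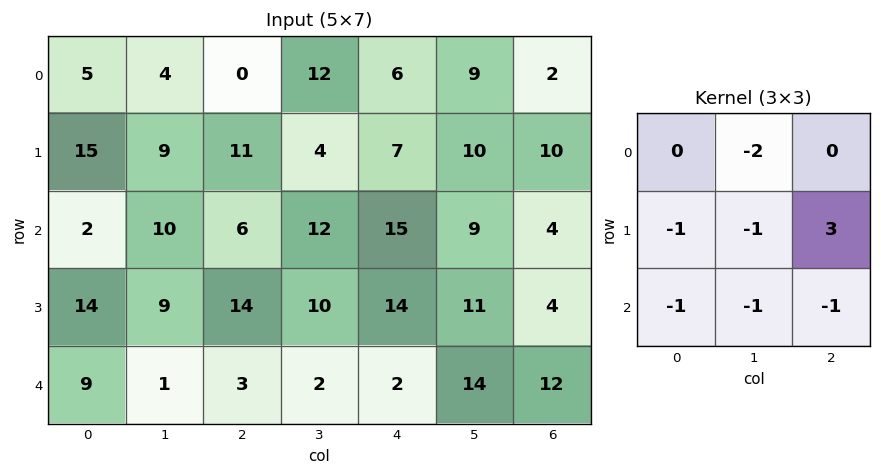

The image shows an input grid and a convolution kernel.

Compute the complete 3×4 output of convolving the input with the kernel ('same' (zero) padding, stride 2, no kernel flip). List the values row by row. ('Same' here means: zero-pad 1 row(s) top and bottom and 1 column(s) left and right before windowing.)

Output[0,0]: The receptive field on the zero-padded input at this output position is [0 0 0 / 0 5 4 / 0 15 9]. Elementwise product with the kernel and sum: 0·-2 + 0·-1 + 5·-1 + 4·3 + 0·-1 + 15·-1 + 9·-1.
Output[0,1]: The receptive field on the zero-padded input at this output position is [0 0 0 / 4 0 12 / 9 11 4]. Elementwise product with the kernel and sum: 0·-2 + 4·-1 + 0·-1 + 12·3 + 9·-1 + 11·-1 + 4·-1.

-17 8 -12 -31
-25 -35 -49 -48
-34 -26 10 -34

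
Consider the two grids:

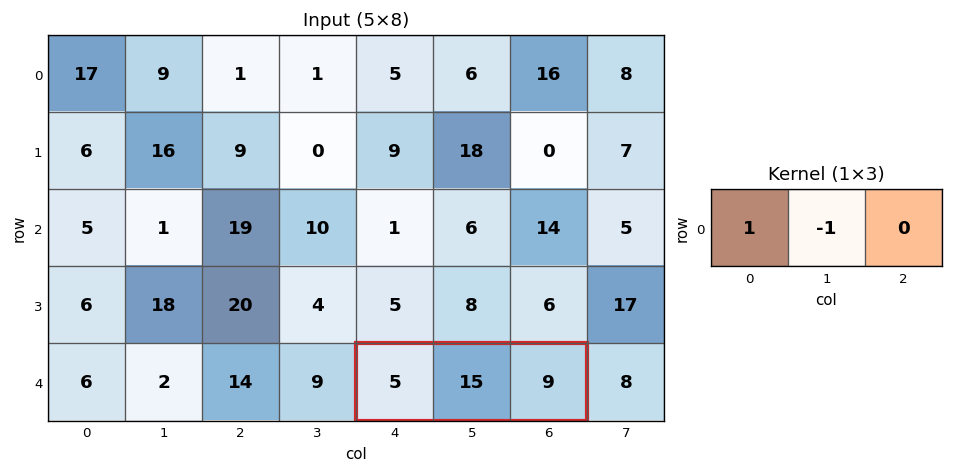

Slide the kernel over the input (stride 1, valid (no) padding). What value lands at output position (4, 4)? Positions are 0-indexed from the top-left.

-10

The receptive field on the input at this output position is [5 15 9]. Elementwise product with the kernel and sum: 5·1 + 15·-1.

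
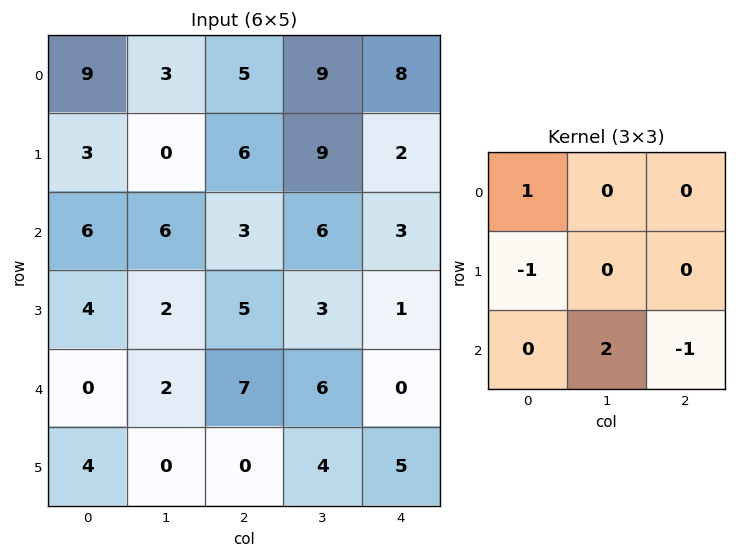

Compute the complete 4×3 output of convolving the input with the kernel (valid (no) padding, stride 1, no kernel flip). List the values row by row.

Output[0,0]: The receptive field on the input at this output position is [9 3 5 / 3 0 6 / 6 6 3]. Elementwise product with the kernel and sum: 9·1 + 3·-1 + 6·2 + 3·-1.
Output[0,1]: The receptive field on the input at this output position is [3 5 9 / 0 6 9 / 6 3 6]. Elementwise product with the kernel and sum: 3·1 + 0·-1 + 3·2 + 6·-1.

15 3 8
-4 1 8
-1 12 10
4 -4 1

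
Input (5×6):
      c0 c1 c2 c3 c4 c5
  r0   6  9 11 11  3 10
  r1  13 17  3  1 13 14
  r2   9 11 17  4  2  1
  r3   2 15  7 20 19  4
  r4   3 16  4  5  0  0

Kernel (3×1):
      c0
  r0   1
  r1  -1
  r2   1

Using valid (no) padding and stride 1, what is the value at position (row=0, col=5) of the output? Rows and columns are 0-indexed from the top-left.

-3

The receptive field on the input at this output position is [10 / 14 / 1]. Elementwise product with the kernel and sum: 10·1 + 14·-1 + 1·1.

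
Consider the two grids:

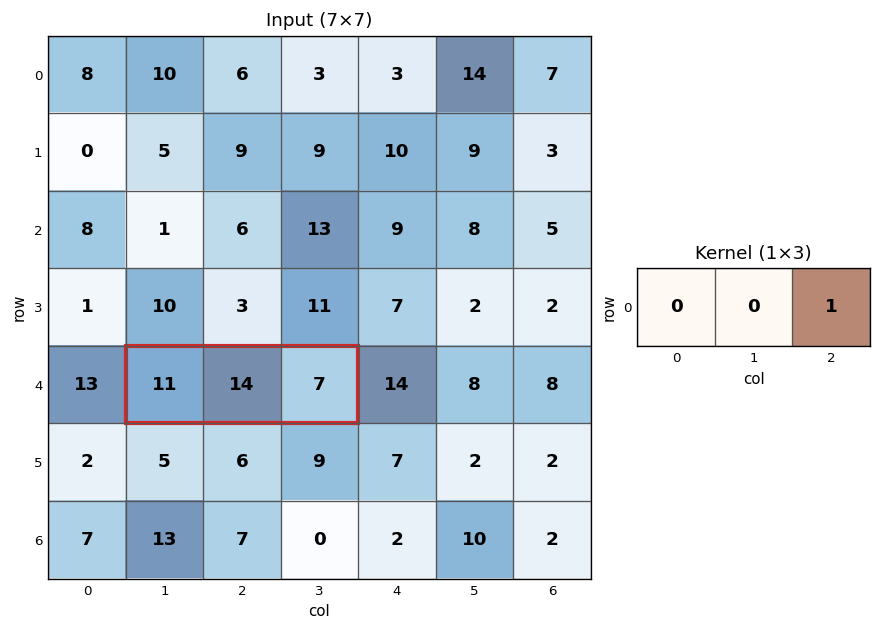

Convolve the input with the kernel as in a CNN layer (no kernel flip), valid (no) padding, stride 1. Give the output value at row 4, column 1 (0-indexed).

7

The receptive field on the input at this output position is [11 14 7]. Elementwise product with the kernel and sum: 7·1.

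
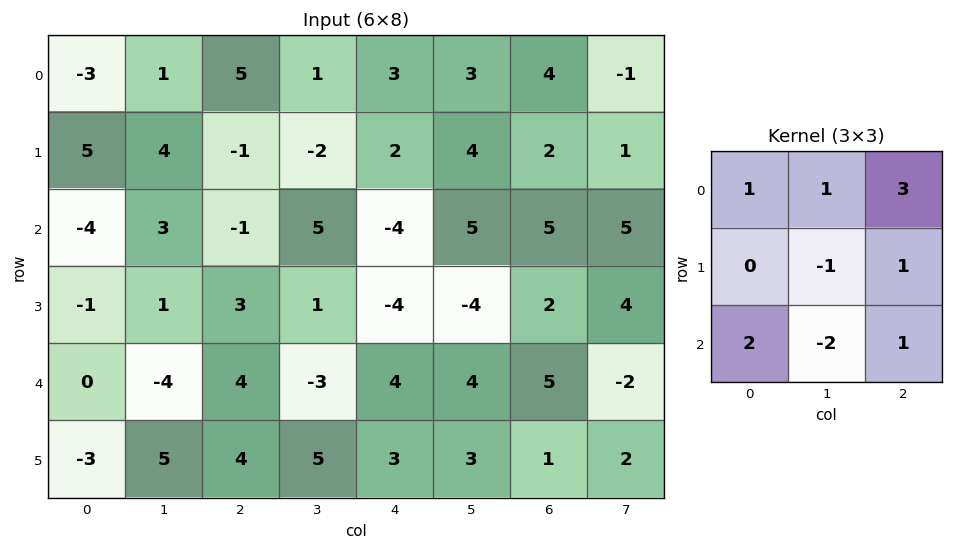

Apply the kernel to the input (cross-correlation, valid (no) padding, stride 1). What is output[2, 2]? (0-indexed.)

The receptive field on the input at this output position is [-1 5 -4 / 3 1 -4 / 4 -3 4]. Elementwise product with the kernel and sum: -1·1 + 5·1 + -4·3 + 1·-1 + -4·1 + 4·2 + -3·-2 + 4·1.

5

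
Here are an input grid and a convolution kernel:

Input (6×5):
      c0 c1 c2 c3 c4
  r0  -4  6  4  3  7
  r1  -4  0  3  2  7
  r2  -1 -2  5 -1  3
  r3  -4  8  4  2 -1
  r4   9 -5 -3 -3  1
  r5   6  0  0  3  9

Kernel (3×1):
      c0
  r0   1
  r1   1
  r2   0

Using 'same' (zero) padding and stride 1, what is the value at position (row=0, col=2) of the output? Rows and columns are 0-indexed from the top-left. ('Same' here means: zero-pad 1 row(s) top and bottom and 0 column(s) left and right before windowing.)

The receptive field on the zero-padded input at this output position is [0 / 4 / 3]. Elementwise product with the kernel and sum: 0·1 + 4·1.

4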